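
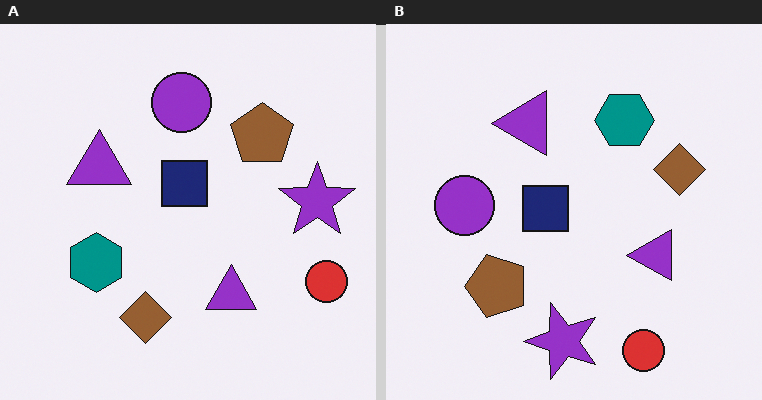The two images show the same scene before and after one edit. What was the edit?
The transformation is: transposed (reflected across the top-left ↔ bottom-right diagonal).

Shapes have swapped their row and column positions — what was in the top-right is now in the bottom-left — a diagonal reflection.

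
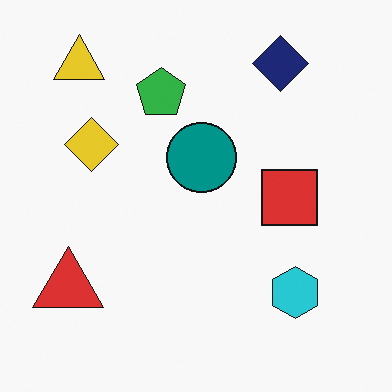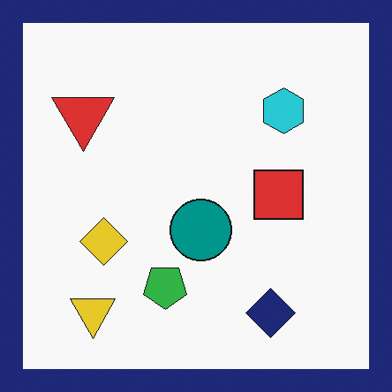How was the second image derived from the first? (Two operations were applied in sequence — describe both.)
It was flipped vertically (top ↔ bottom), then framed with a navy border.

The navy diamond is in the top-right of the first image and the bottom-right of the second — shapes on opposite sides of the horizontal midline have swapped in a mirror flip. A solid navy frame runs around the edge of the second image, with the content slightly shrunk inside it.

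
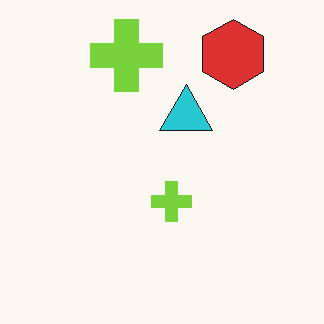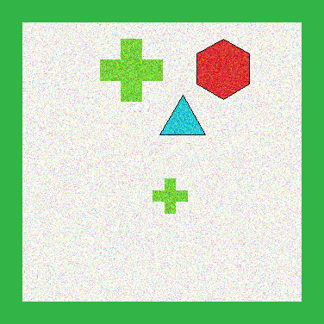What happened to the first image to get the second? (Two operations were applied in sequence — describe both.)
The second image is the first degraded with heavy additive noise, then framed with a green border.

Random speckle covers the whole image, including the flat background. A solid green frame runs around the edge of the second image, with the content slightly shrunk inside it.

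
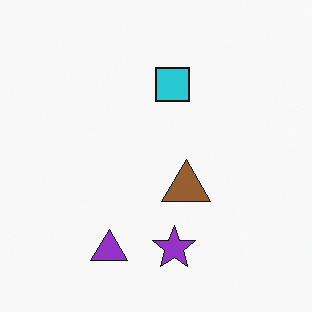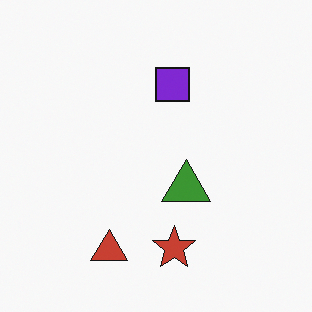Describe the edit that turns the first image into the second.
This is the original image hue-shifted by a moderate amount.

Every shape's color has rotated by the same amount around the hue wheel — a uniform hue shift.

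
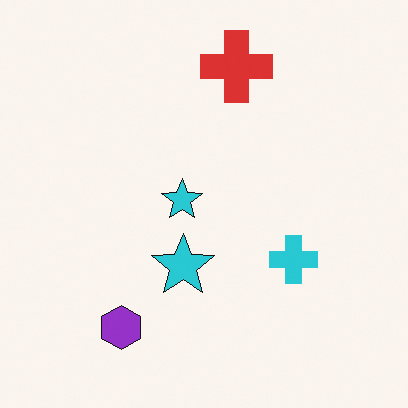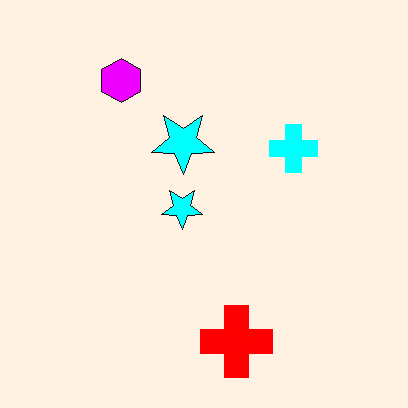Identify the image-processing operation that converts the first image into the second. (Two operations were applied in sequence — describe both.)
The transformation is: made much more vivid (saturation change), then flipped vertically (top ↔ bottom).

All colors are more vivid — a global saturation change. The red cross is in the top of the first image and the bottom of the second — shapes on opposite sides of the horizontal midline have swapped in a mirror flip.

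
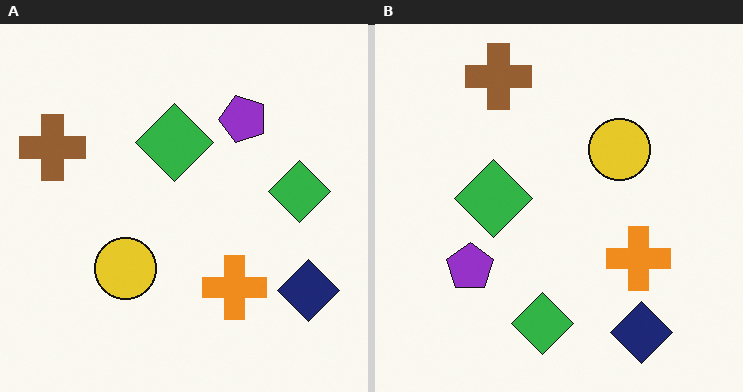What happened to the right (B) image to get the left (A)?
Transposed (reflected across the top-left ↔ bottom-right diagonal).

Shapes have swapped their row and column positions — what was in the top-right is now in the bottom-left — a diagonal reflection.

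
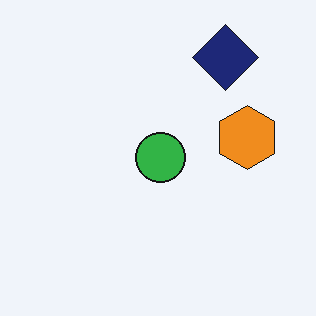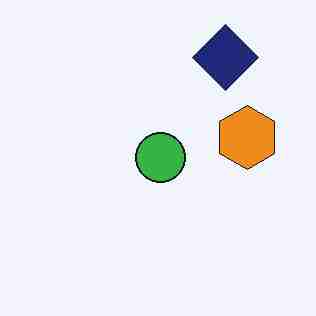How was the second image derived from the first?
It was heavily JPEG-compressed with obvious blocking artifacts.

Blocky 8×8 compression artifacts appear around shape edges and the flat background shows ringing — characteristic JPEG degradation.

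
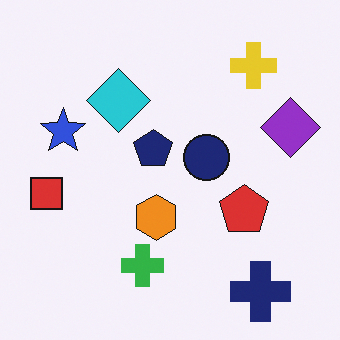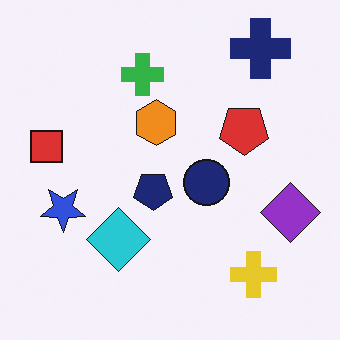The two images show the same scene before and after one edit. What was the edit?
The second image is the first flipped vertically (top ↔ bottom).

The navy cross is in the bottom-right of the first image and the top-right of the second — shapes on opposite sides of the horizontal midline have swapped in a mirror flip.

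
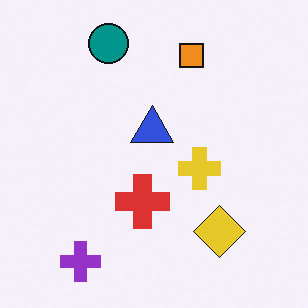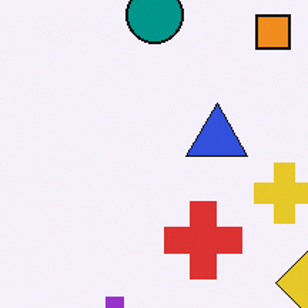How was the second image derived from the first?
It was cropped slightly and scaled back up.

The visible shapes are larger and the field of view is narrower; shapes near the original edges may be partly or wholly outside the frame — a crop-and-rescale.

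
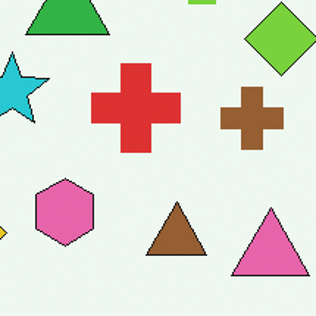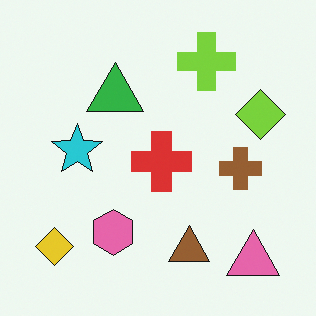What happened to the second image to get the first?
The first image is the second cropped slightly and scaled back up.

The visible shapes are larger and the field of view is narrower; shapes near the original edges may be partly or wholly outside the frame — a crop-and-rescale.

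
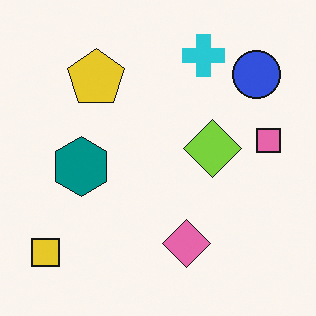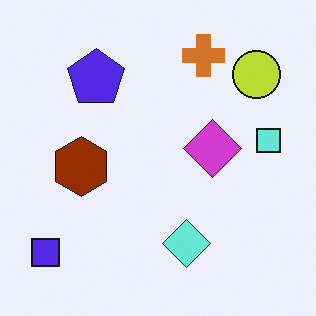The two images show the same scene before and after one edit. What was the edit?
Hue-shifted through roughly half the color wheel.

Every shape's color has rotated by the same amount around the hue wheel — a uniform hue shift.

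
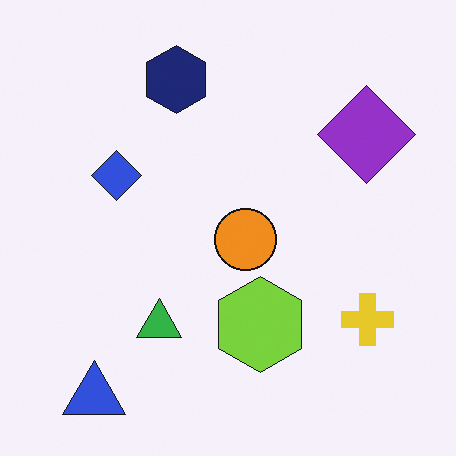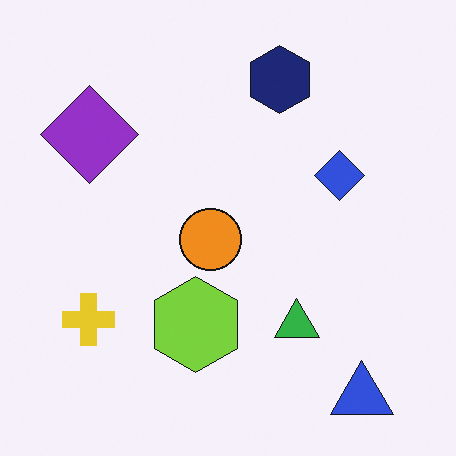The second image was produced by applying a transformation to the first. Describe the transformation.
This is the original image flipped horizontally (left ↔ right).

The yellow cross is in the bottom-right of the first image and the bottom-left of the second — shapes on opposite sides of the vertical midline have swapped in a mirror flip.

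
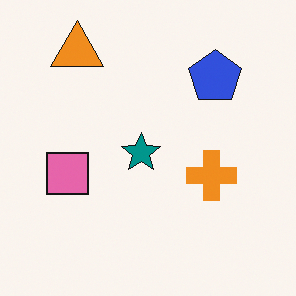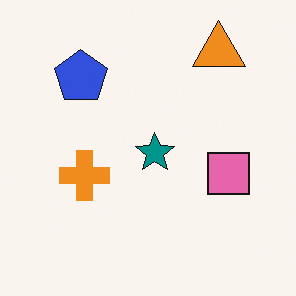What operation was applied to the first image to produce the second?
This is the original image flipped horizontally (left ↔ right).

The pink square is in the left of the first image and the right of the second — shapes on opposite sides of the vertical midline have swapped in a mirror flip.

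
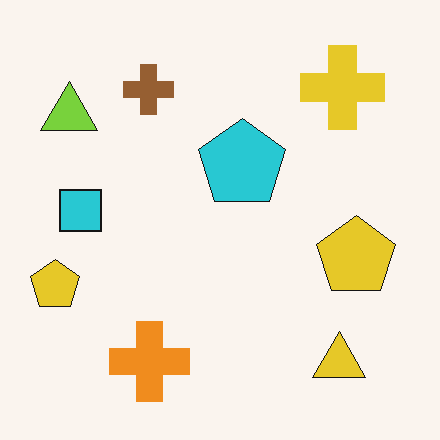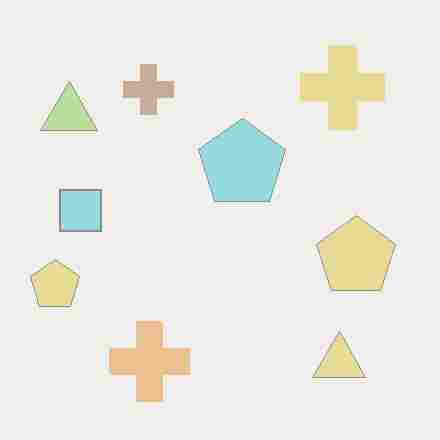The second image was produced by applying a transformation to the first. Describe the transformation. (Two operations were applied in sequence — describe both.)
Washed out (contrast reduced), then degraded with heavy JPEG compression.

Tones are pushed toward mid-grey across the whole image — a global contrast change. Blocky 8×8 compression artifacts appear around shape edges and the flat background shows ringing — characteristic JPEG degradation.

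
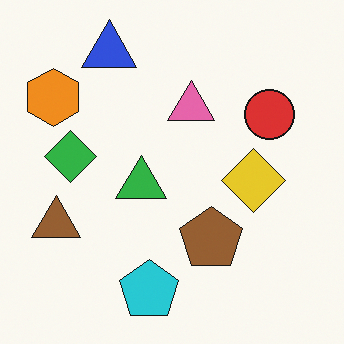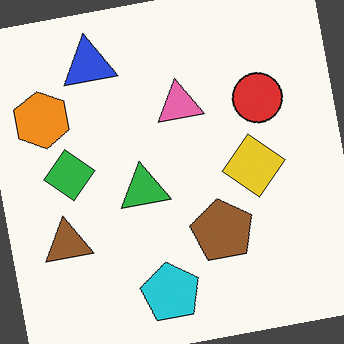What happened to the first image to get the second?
The image was rotated counter-clockwise by a small amount.

Every shape is tilted by the same angle and the image corners show triangular fill wedges — a whole-image rotation by a non-right angle.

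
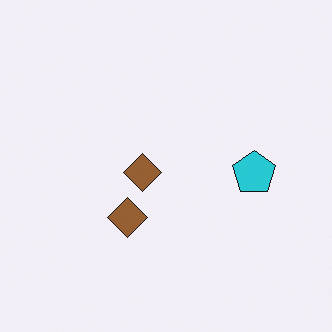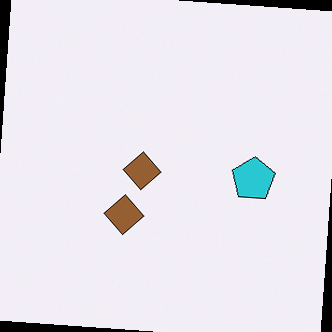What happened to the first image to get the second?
The transformation is: rotated clockwise by a small amount.

Every shape is tilted by the same angle and the image corners show triangular fill wedges — a whole-image rotation by a non-right angle.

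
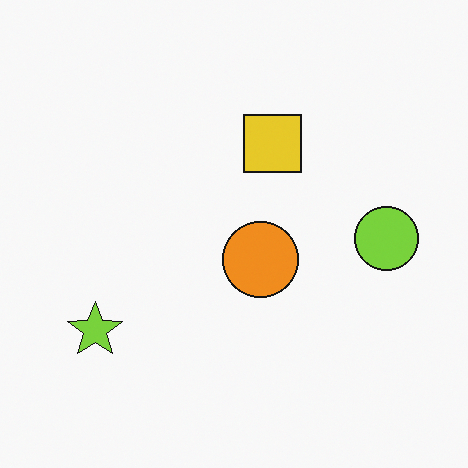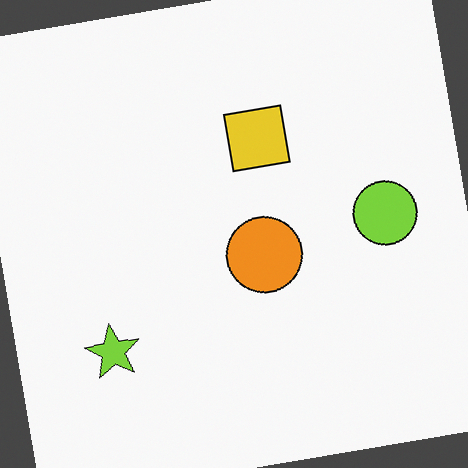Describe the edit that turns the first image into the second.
This is the original image rotated counter-clockwise by a slight angle.

Every shape is tilted by the same angle and the image corners show triangular fill wedges — a whole-image rotation by a non-right angle.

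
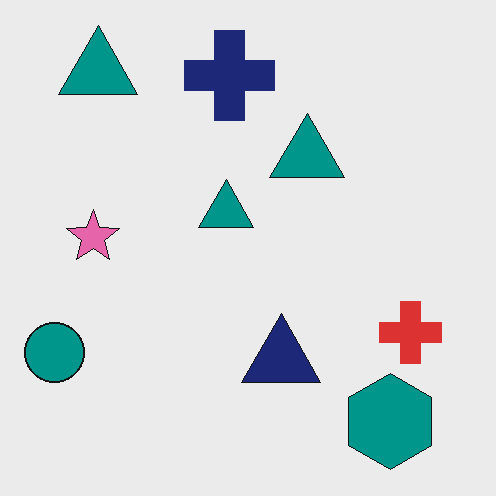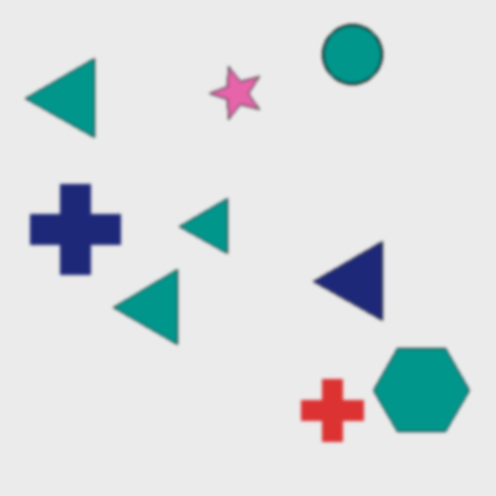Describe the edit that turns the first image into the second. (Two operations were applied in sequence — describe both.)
Transposed (reflected across the top-left ↔ bottom-right diagonal), then given a subtle gaussian blur.

Shapes have swapped their row and column positions — what was in the top-right is now in the bottom-left — a diagonal reflection. Shape edges and outlines are uniformly softened across the whole image.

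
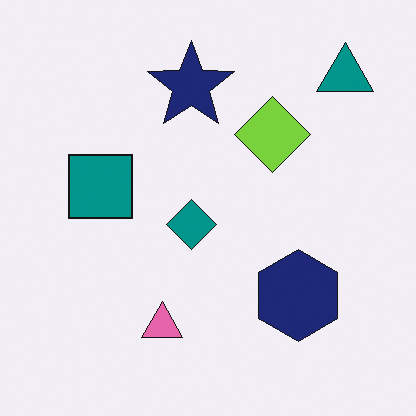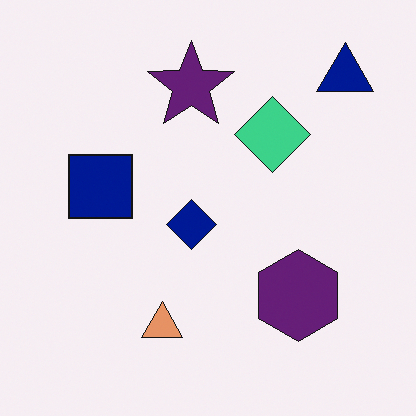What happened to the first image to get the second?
This is the original image hue-shifted by a small amount.

Every shape's color has rotated by the same amount around the hue wheel — a uniform hue shift.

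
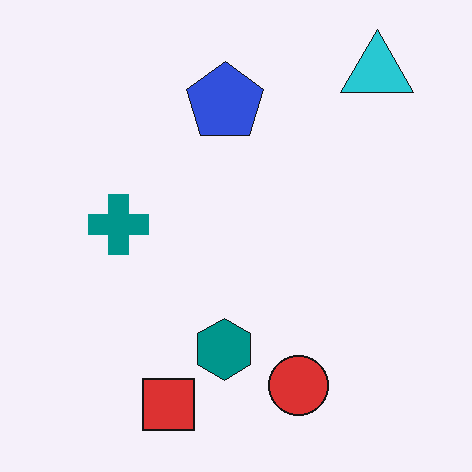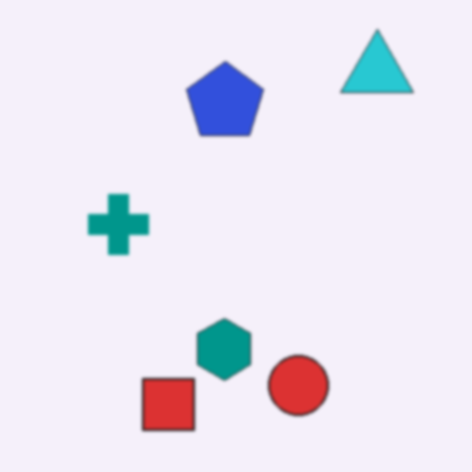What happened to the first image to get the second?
The image was given a subtle gaussian blur.

Shape edges and outlines are uniformly softened across the whole image.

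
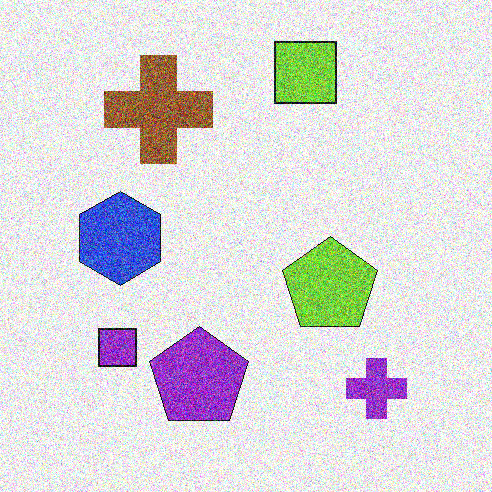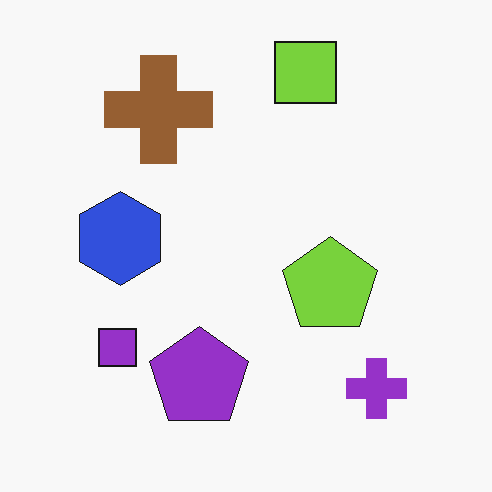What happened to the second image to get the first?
The image was degraded with heavy additive noise.

Random speckle covers the whole image, including the flat background.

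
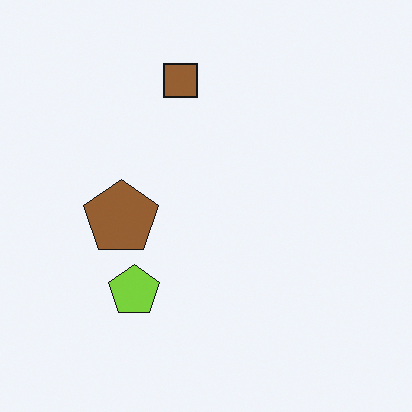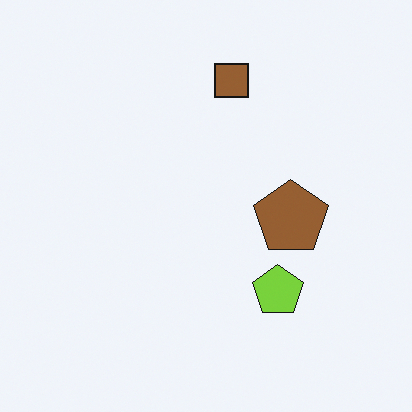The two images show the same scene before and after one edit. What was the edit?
This is the original image flipped horizontally (left ↔ right).

The brown pentagon is in the left of the first image and the right of the second — shapes on opposite sides of the vertical midline have swapped in a mirror flip.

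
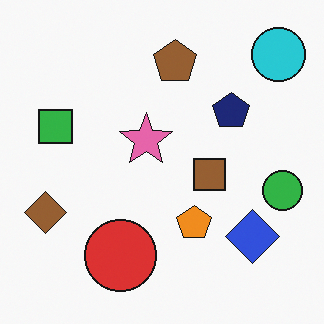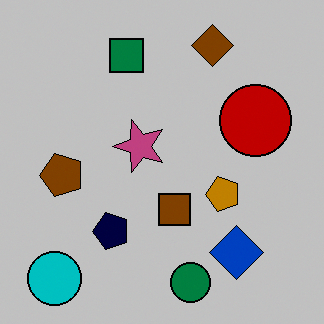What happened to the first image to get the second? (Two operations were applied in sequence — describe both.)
This is the original image transposed (reflected across the top-left ↔ bottom-right diagonal), then heavily posterized to just a handful of flat colors.

Shapes have swapped their row and column positions — what was in the top-right is now in the bottom-left — a diagonal reflection. Each flat color has snapped to a coarser quantized level — most visibly, the near-white background has dropped to a flat grey.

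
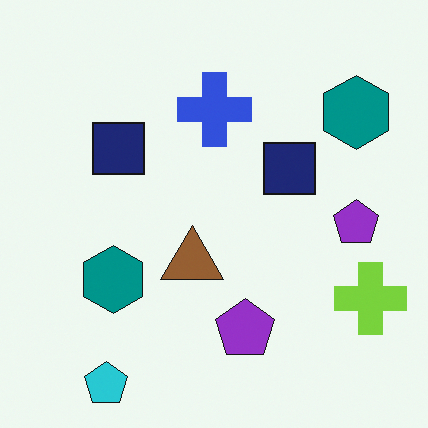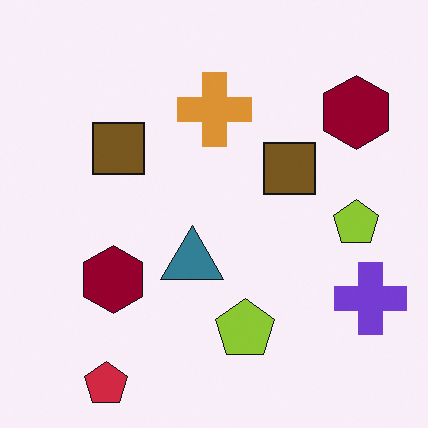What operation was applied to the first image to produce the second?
This is the original image hue-shifted by a large amount.

Every shape's color has rotated by the same amount around the hue wheel — a uniform hue shift.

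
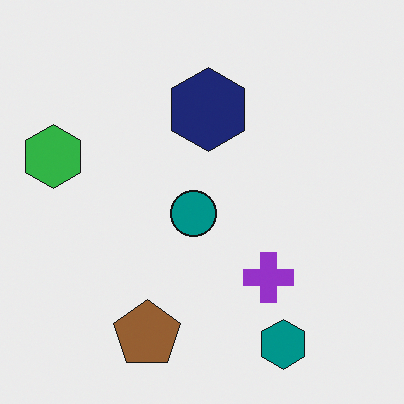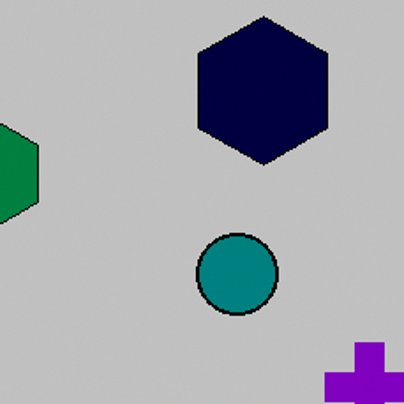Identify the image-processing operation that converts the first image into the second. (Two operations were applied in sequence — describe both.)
The second image is the first heavily posterized to just a handful of flat colors, then cropped to a noticeably smaller region and rescaled.

Each flat color has snapped to a coarser quantized level — most visibly, the near-white background has dropped to a flat grey. The visible shapes are larger and the field of view is narrower; shapes near the original edges may be partly or wholly outside the frame — a crop-and-rescale.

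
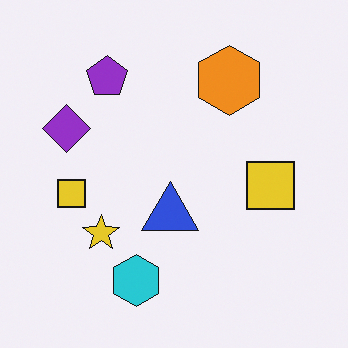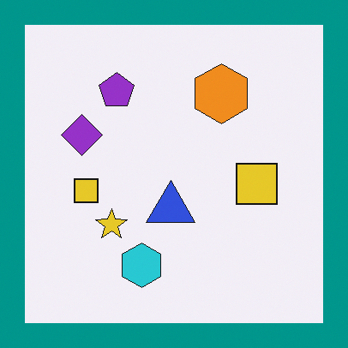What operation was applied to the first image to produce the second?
Framed with a teal border.

A solid teal frame runs around the edge of the second image, with the content slightly shrunk inside it.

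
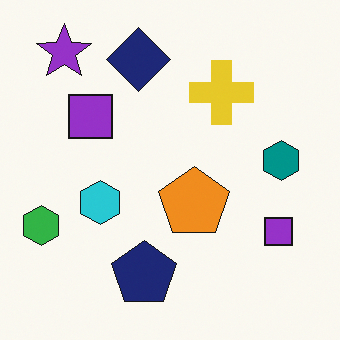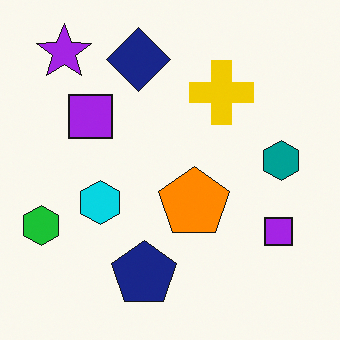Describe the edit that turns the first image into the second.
The transformation is: slightly oversaturated.

All colors are more vivid — a global saturation change.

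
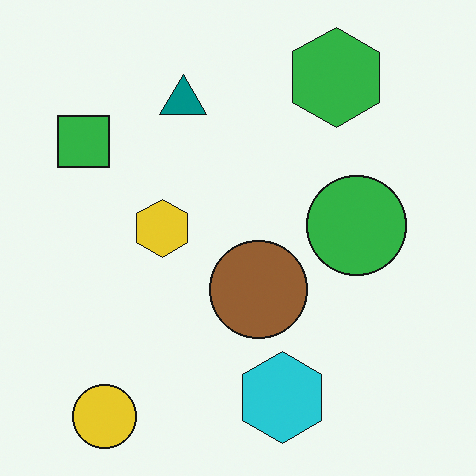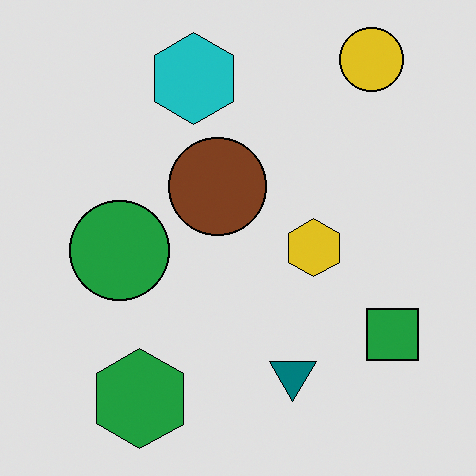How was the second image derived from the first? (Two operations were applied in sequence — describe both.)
This is the original image rotated 180°, then moderately posterized.

The yellow circle sits in the bottom-left of the first image and the top-right of the second — consistent with a whole-image 180° rotation. Each flat color has snapped to a coarser quantized level — most visibly, the near-white background has dropped to a flat grey.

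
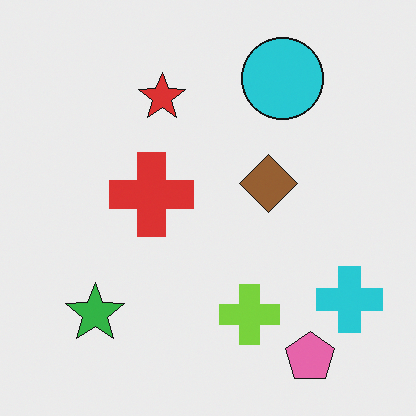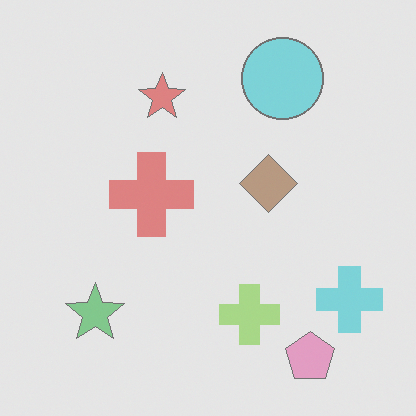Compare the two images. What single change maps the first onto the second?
The image was washed out (contrast reduced).

Tones are pushed toward mid-grey across the whole image — a global contrast change.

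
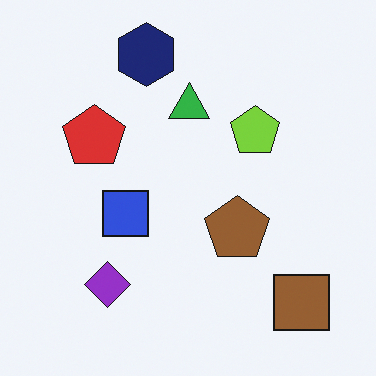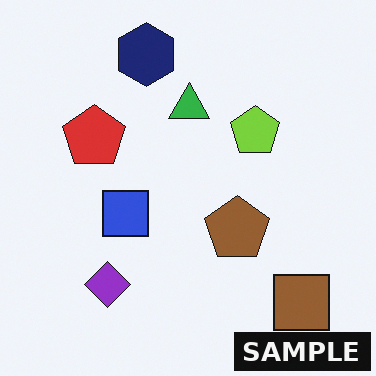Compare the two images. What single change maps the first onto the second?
It was watermarked with the text "SAMPLE" in the lower-right corner.

A dark label reading "SAMPLE" appears in the lower-right corner.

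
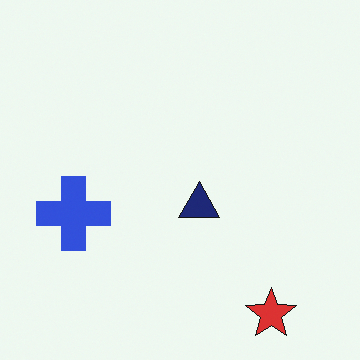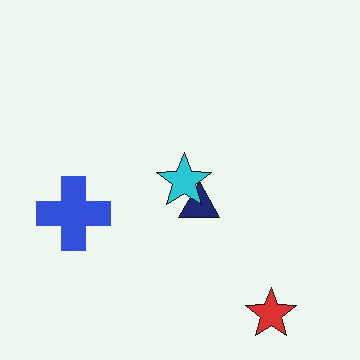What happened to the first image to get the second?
This is the original image overlaid with an additional cyan star.

A cyan star appears in the second image that is absent from the first.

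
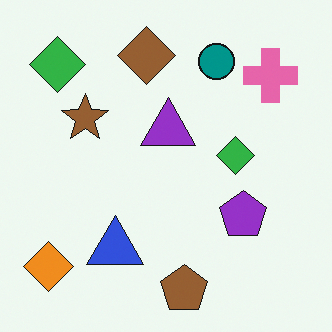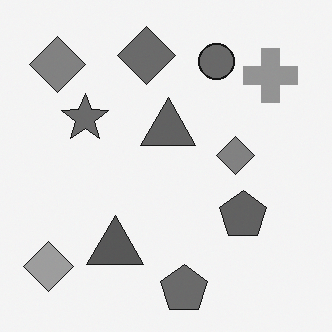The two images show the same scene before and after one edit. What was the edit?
It was converted to grayscale.

All color is removed — every shape is now a shade of grey.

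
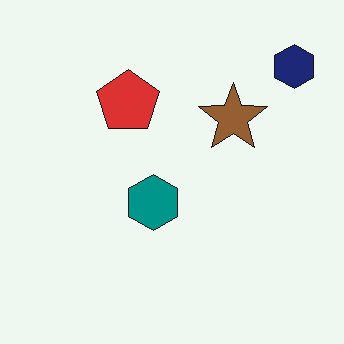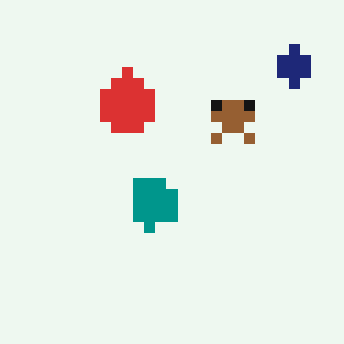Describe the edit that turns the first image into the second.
The second image is the first coarsely pixelated.

Shapes are reduced to large square blocks; fine edges and outlines are lost — a downscale-then-upscale (mosaic) effect.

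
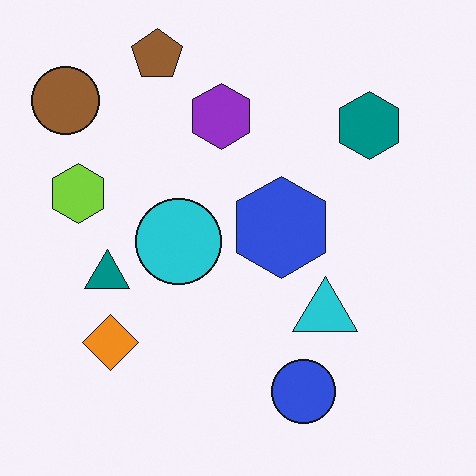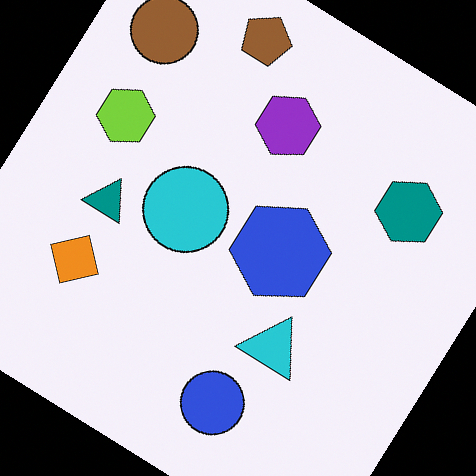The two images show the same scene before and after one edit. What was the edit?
The second image is the first rotated clockwise by a large amount — several tens of degrees.

Every shape is tilted by the same angle and the image corners show triangular fill wedges — a whole-image rotation by a non-right angle.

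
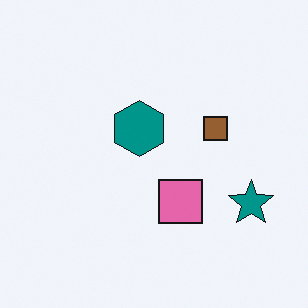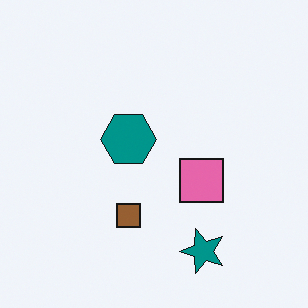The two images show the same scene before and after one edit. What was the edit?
This is the original image transposed (reflected across the top-left ↔ bottom-right diagonal).

Shapes have swapped their row and column positions — what was in the top-right is now in the bottom-left — a diagonal reflection.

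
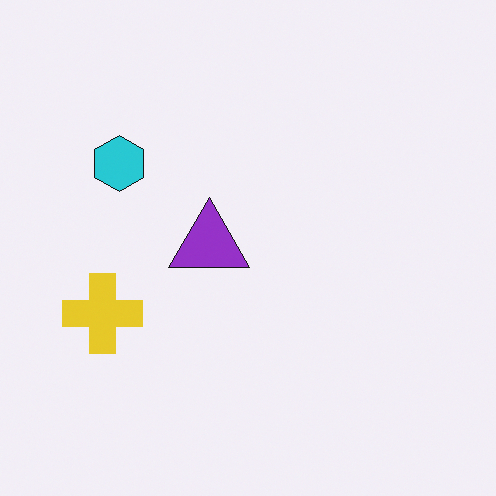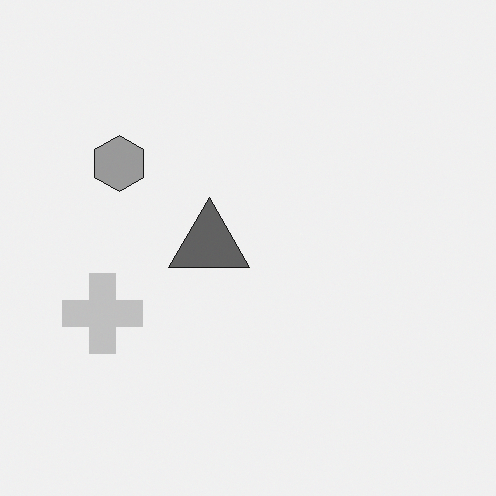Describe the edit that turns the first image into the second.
Converted to grayscale.

All color is removed — every shape is now a shade of grey.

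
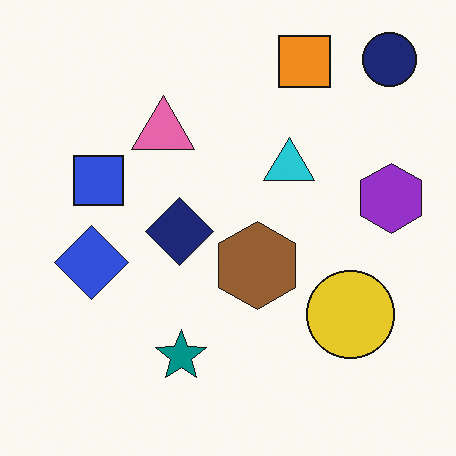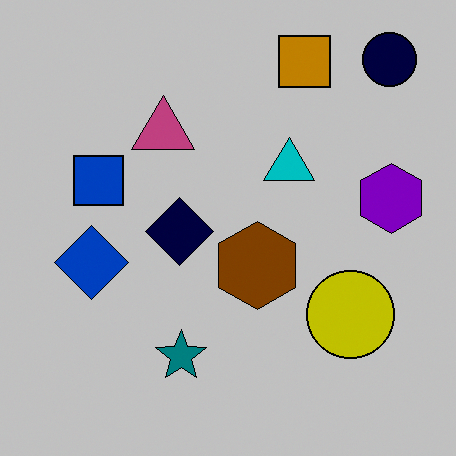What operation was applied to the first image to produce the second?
It was heavily posterized to just a handful of flat colors.

Each flat color has snapped to a coarser quantized level — most visibly, the near-white background has dropped to a flat grey.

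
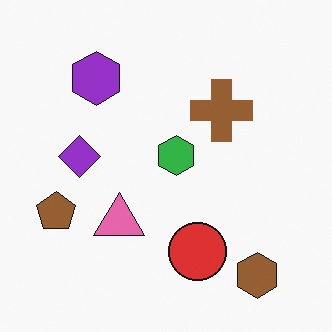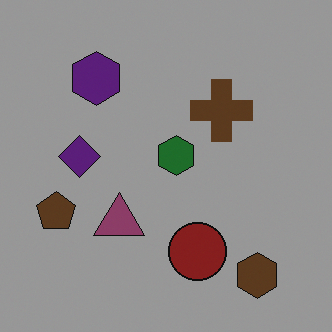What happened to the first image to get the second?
This is the original image substantially darkened.

Every pixel — background and shapes alike — is uniformly darkened.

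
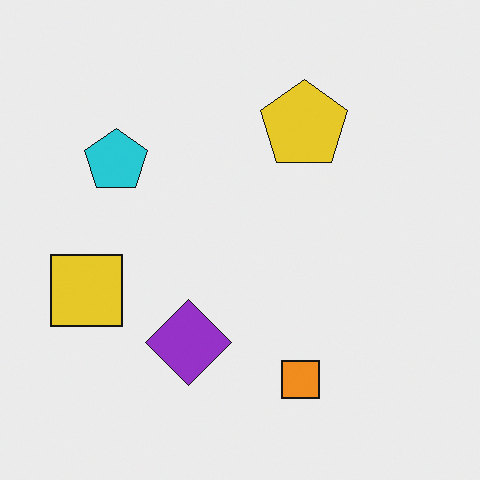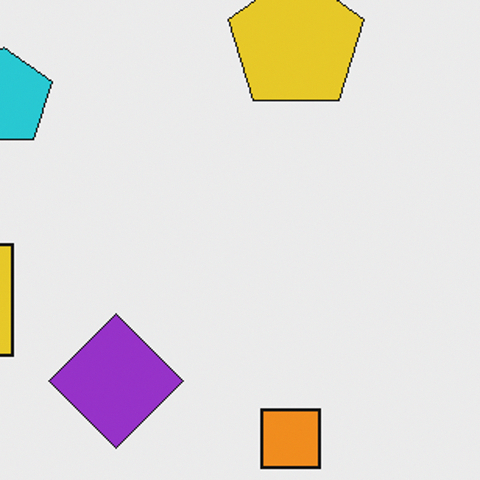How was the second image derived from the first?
The second image is the first cropped slightly and scaled back up.

The visible shapes are larger and the field of view is narrower; shapes near the original edges may be partly or wholly outside the frame — a crop-and-rescale.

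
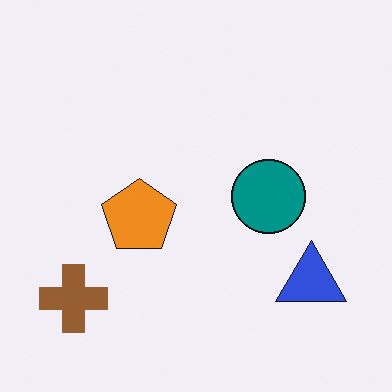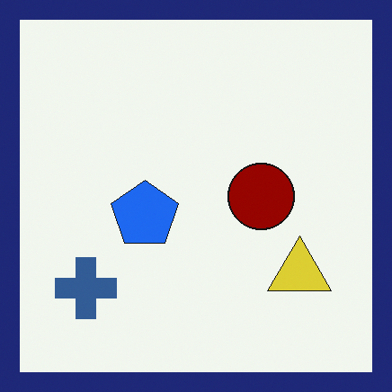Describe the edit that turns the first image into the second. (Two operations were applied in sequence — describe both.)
The second image is the first hue-shifted through roughly half the color wheel, then framed with a navy border.

Every shape's color has rotated by the same amount around the hue wheel — a uniform hue shift. A solid navy frame runs around the edge of the second image, with the content slightly shrunk inside it.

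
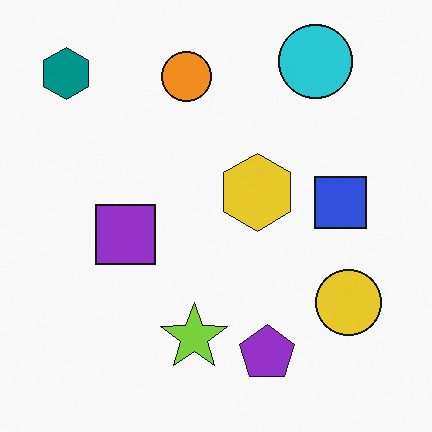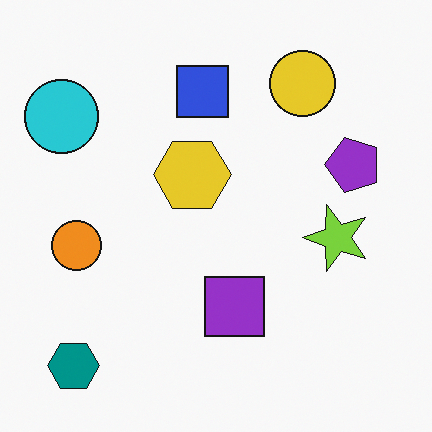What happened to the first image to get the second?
The second image is the first rotated 90° counter-clockwise.

The teal hexagon sits in the top-left of the first image and the bottom-left of the second — consistent with a whole-image 90° counter-clockwise rotation.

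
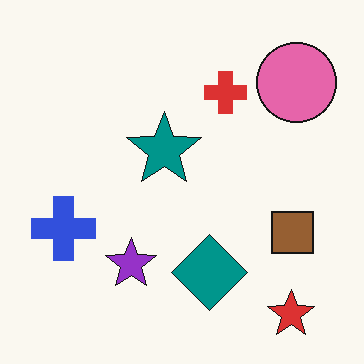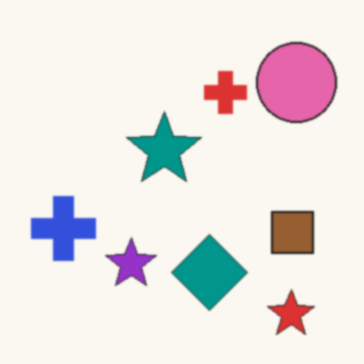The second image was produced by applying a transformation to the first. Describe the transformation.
The second image is the first slightly softened.

Shape edges and outlines are uniformly softened across the whole image.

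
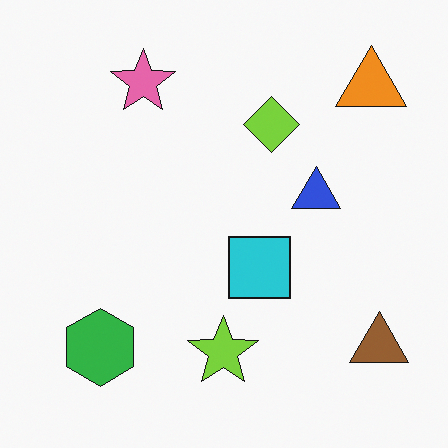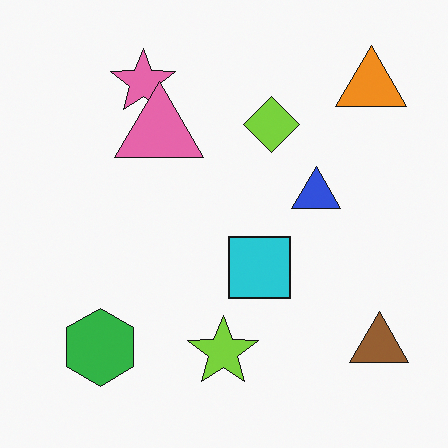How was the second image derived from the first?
Overlaid with an additional pink triangle.

A pink triangle appears in the second image that is absent from the first.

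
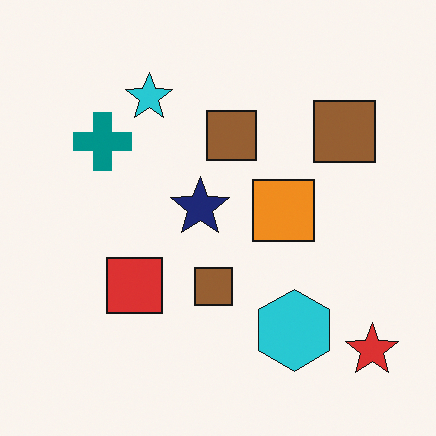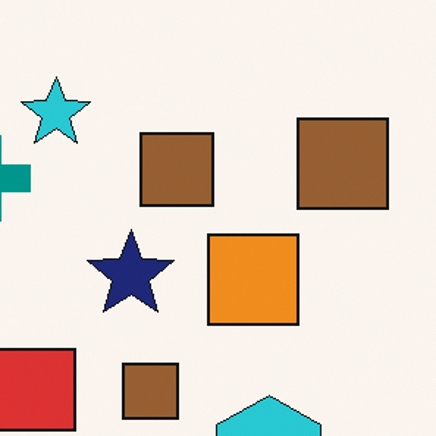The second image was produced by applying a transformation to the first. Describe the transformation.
The transformation is: cropped slightly and scaled back up.

The visible shapes are larger and the field of view is narrower; shapes near the original edges may be partly or wholly outside the frame — a crop-and-rescale.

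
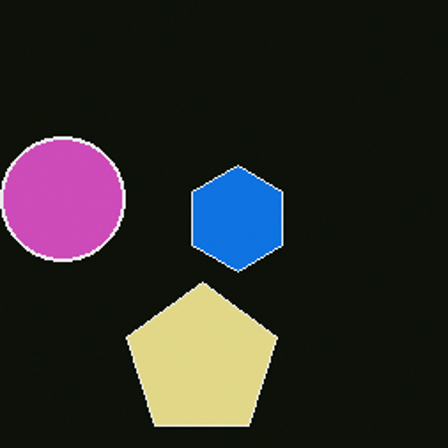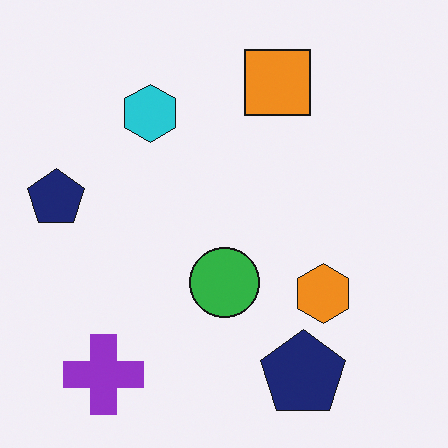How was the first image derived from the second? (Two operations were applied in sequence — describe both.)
Color-inverted (negative), then cropped to a noticeably smaller region and rescaled.

The light background has become dark and every shape's color is its complement — a photographic negative. The visible shapes are larger and the field of view is narrower; shapes near the original edges may be partly or wholly outside the frame — a crop-and-rescale.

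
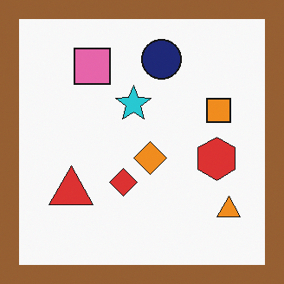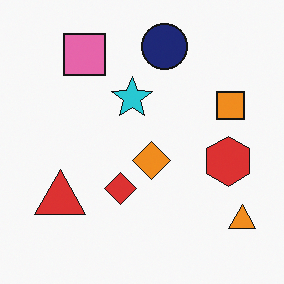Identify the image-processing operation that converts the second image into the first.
It was framed with a brown border.

A solid brown frame runs around the edge of the first image, with the content slightly shrunk inside it.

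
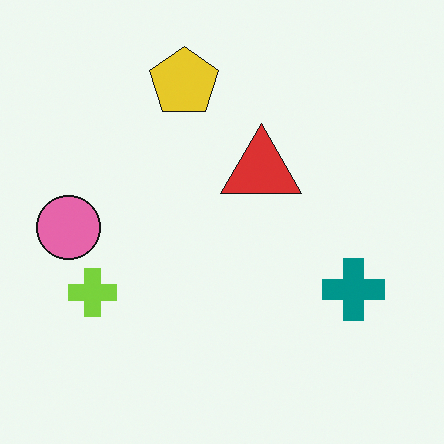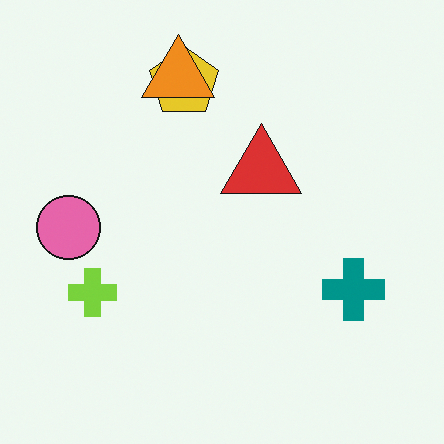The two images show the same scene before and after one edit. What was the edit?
Overlaid with an additional orange triangle.

An orange triangle appears in the second image that is absent from the first.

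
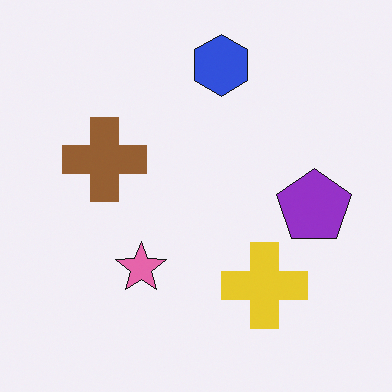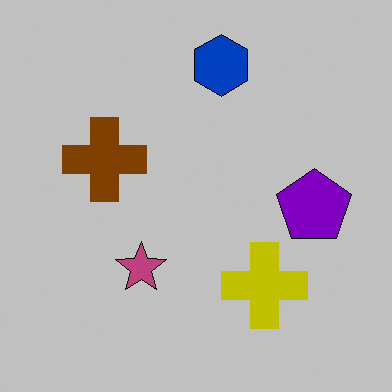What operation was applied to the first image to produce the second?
This is the original image heavily posterized to just a handful of flat colors.

Each flat color has snapped to a coarser quantized level — most visibly, the near-white background has dropped to a flat grey.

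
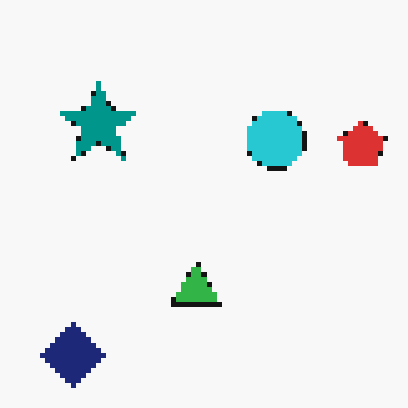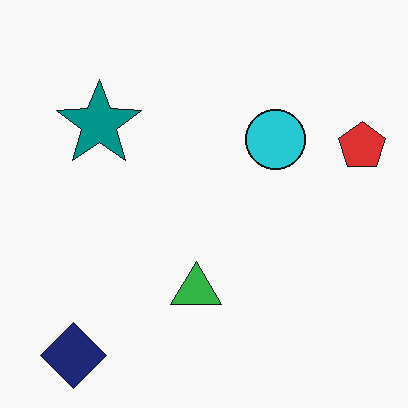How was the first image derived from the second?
The transformation is: mildly pixelated.

Shapes are reduced to large square blocks; fine edges and outlines are lost — a downscale-then-upscale (mosaic) effect.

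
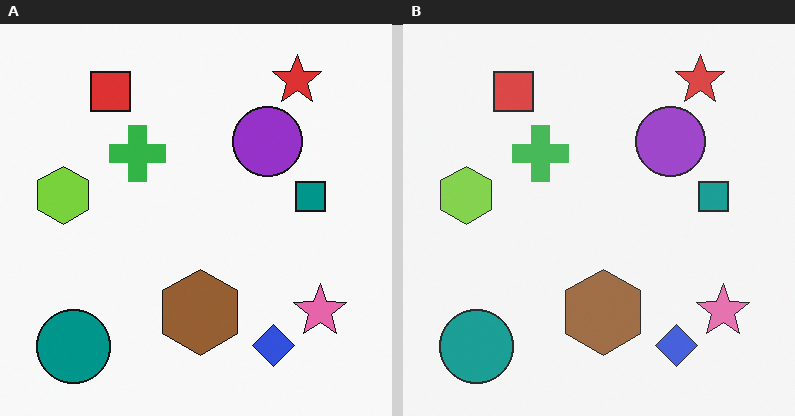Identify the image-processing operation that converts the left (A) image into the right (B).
This is the original image given slightly reduced contrast.

Tones are pushed toward mid-grey across the whole image — a global contrast change.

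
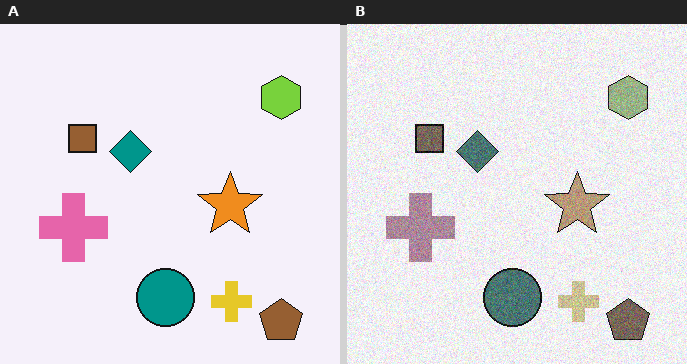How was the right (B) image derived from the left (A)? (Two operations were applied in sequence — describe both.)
The right (B) image is the left (A) made much more muted (saturation change), then degraded with moderate additive noise.

All colors are more muted and greyish — a global saturation change. Random speckle covers the whole image, including the flat background.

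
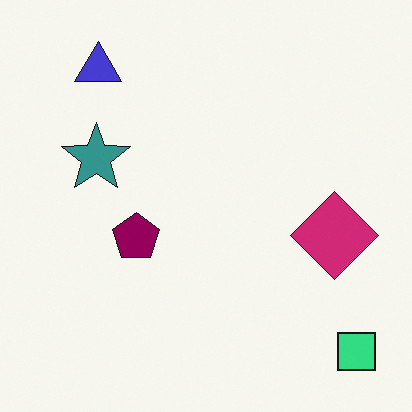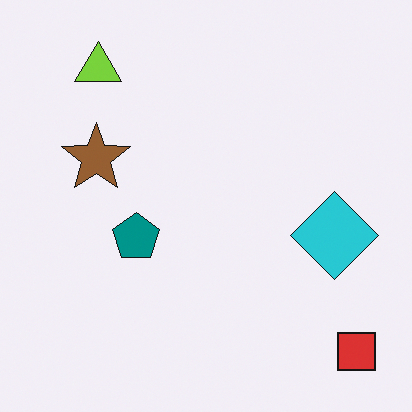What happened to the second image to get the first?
It was hue-shifted noticeably.

Every shape's color has rotated by the same amount around the hue wheel — a uniform hue shift.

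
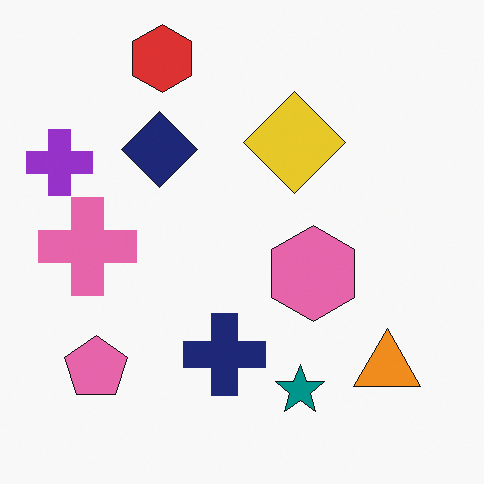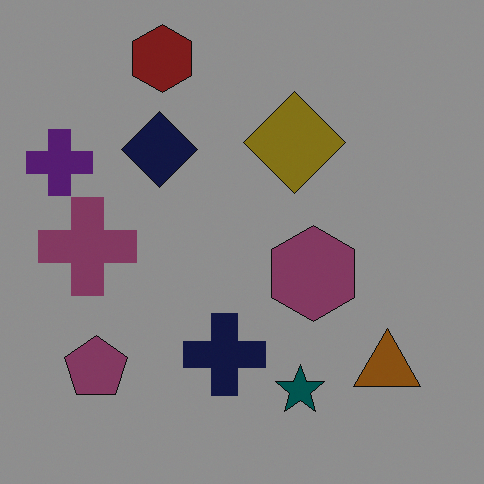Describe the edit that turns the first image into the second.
It was darkened a lot.

Every pixel — background and shapes alike — is uniformly darkened.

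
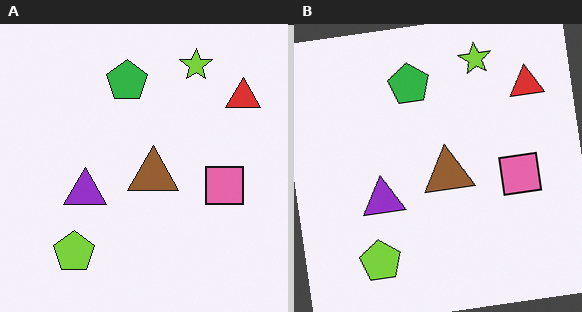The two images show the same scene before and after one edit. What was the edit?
It was rotated counter-clockwise by a slight angle.

Every shape is tilted by the same angle and the image corners show triangular fill wedges — a whole-image rotation by a non-right angle.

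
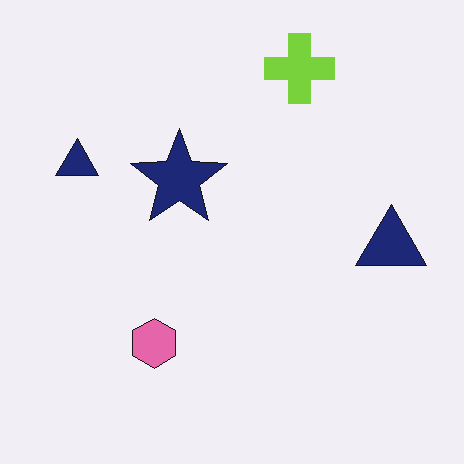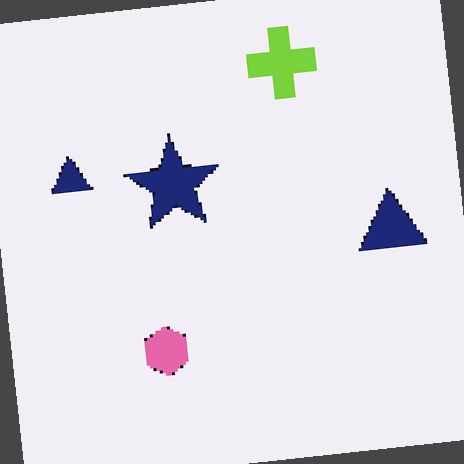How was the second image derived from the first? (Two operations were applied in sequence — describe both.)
The second image is the first lightly pixelated (a mild mosaic effect), then rotated counter-clockwise by a small amount.

Shapes are reduced to large square blocks; fine edges and outlines are lost — a downscale-then-upscale (mosaic) effect. Every shape is tilted by the same angle and the image corners show triangular fill wedges — a whole-image rotation by a non-right angle.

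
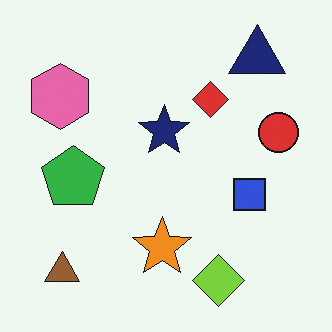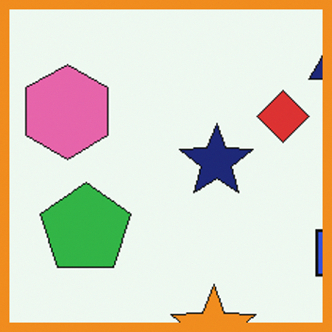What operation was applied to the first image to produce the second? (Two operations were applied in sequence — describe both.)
This is the original image cropped to a modestly smaller region and rescaled, then framed with a orange border.

The visible shapes are larger and the field of view is narrower; shapes near the original edges may be partly or wholly outside the frame — a crop-and-rescale. A solid orange frame runs around the edge of the second image, with the content slightly shrunk inside it.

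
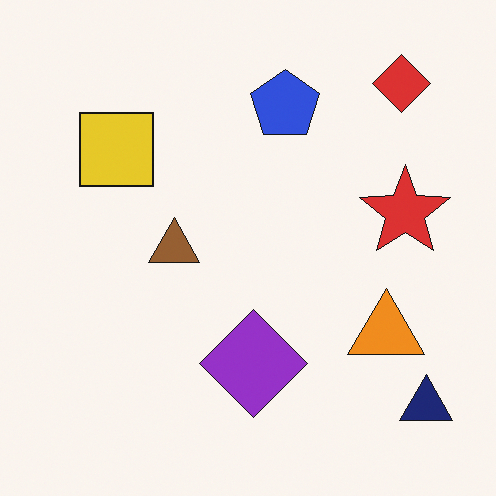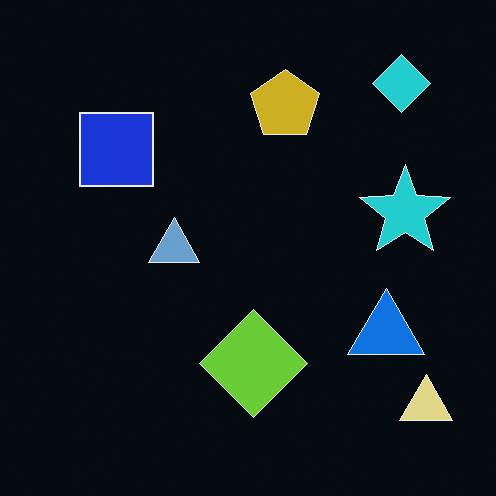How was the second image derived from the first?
The image was color-inverted (negative).

The light background has become dark and every shape's color is its complement — a photographic negative.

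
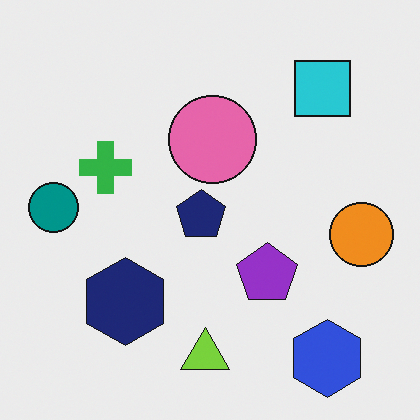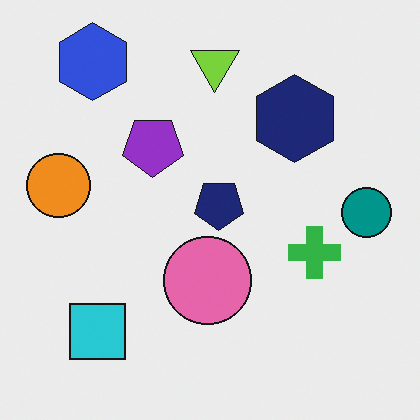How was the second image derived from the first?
This is the original image rotated 180°.

The blue hexagon sits in the bottom-right of the first image and the top-left of the second — consistent with a whole-image 180° rotation.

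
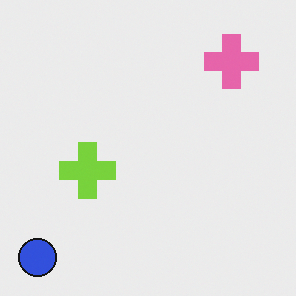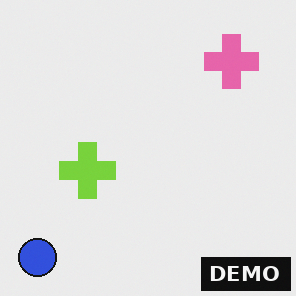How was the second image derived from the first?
Watermarked with the text "DEMO" in the lower-right corner.

A dark label reading "DEMO" appears in the lower-right corner.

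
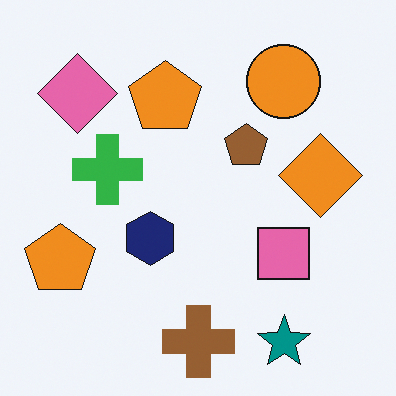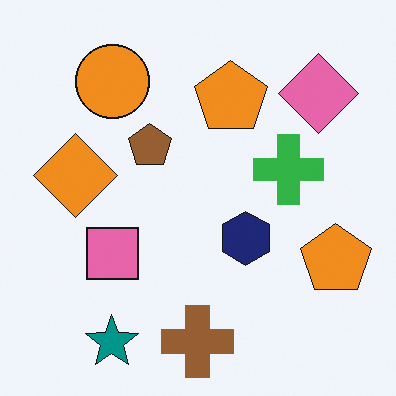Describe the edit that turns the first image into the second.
Flipped horizontally (left ↔ right).

The orange diamond is in the right of the first image and the left of the second — shapes on opposite sides of the vertical midline have swapped in a mirror flip.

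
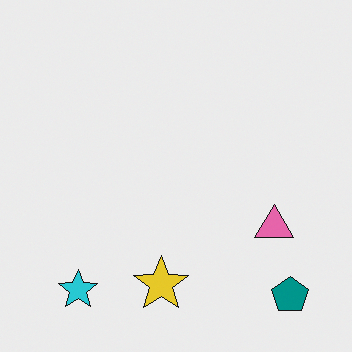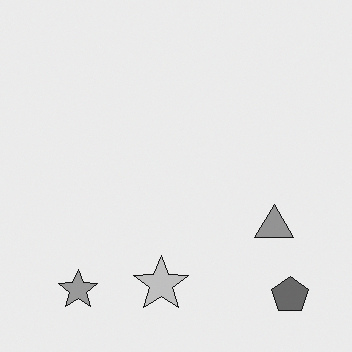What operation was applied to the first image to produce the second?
The second image is the first converted to grayscale.

All color is removed — every shape is now a shade of grey.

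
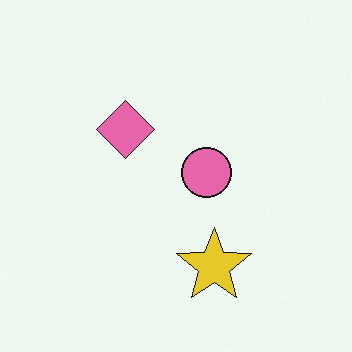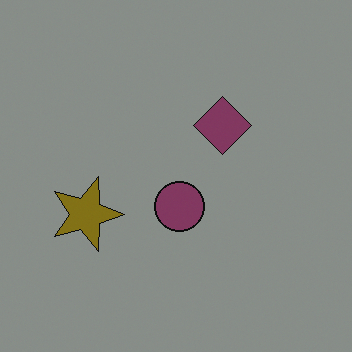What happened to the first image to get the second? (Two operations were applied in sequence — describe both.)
The second image is the first darkened a lot, then rotated 90° clockwise.

Every pixel — background and shapes alike — is uniformly darkened. The yellow star sits in the bottom of the first image and the left of the second — consistent with a whole-image 90° clockwise rotation.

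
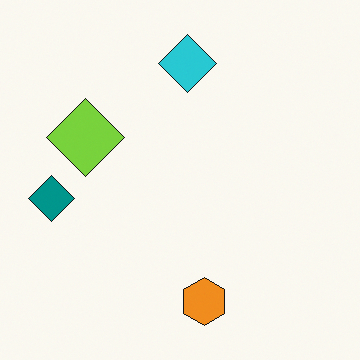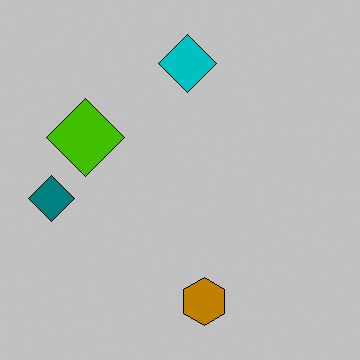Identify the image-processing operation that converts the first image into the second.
The transformation is: aggressively posterized.

Each flat color has snapped to a coarser quantized level — most visibly, the near-white background has dropped to a flat grey.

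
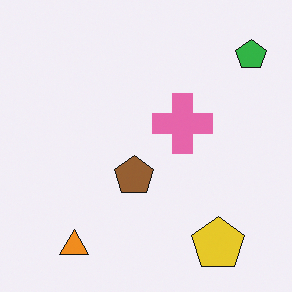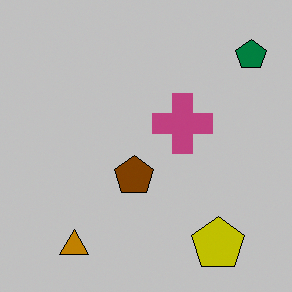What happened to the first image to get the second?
The second image is the first aggressively posterized.

Each flat color has snapped to a coarser quantized level — most visibly, the near-white background has dropped to a flat grey.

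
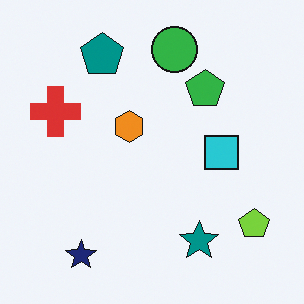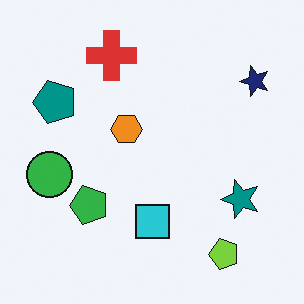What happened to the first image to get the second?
The image was transposed (reflected across the top-left ↔ bottom-right diagonal).

Shapes have swapped their row and column positions — what was in the top-right is now in the bottom-left — a diagonal reflection.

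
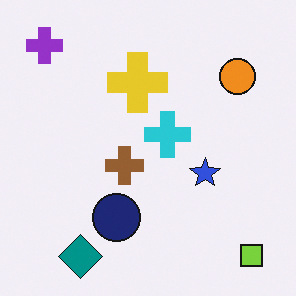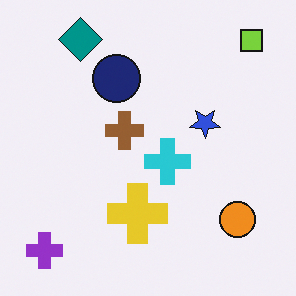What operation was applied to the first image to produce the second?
This is the original image flipped vertically (top ↔ bottom).

The teal diamond is in the bottom-left of the first image and the top-left of the second — shapes on opposite sides of the horizontal midline have swapped in a mirror flip.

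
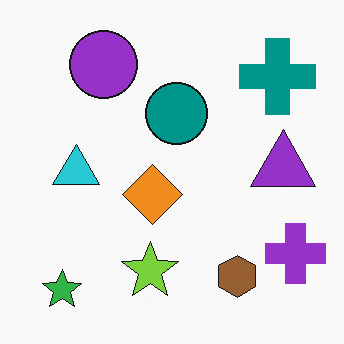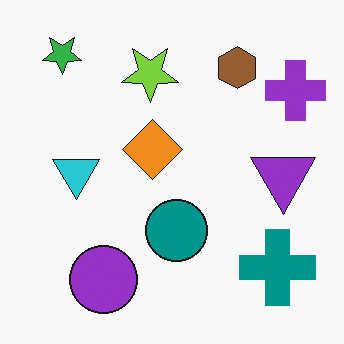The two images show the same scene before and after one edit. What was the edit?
The second image is the first flipped vertically (top ↔ bottom).

The green star is in the bottom-left of the first image and the top-left of the second — shapes on opposite sides of the horizontal midline have swapped in a mirror flip.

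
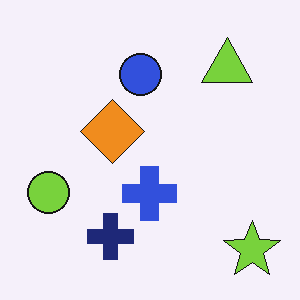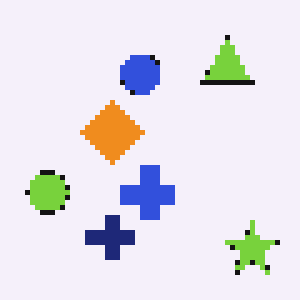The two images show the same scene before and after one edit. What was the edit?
This is the original image mildly pixelated.

Shapes are reduced to large square blocks; fine edges and outlines are lost — a downscale-then-upscale (mosaic) effect.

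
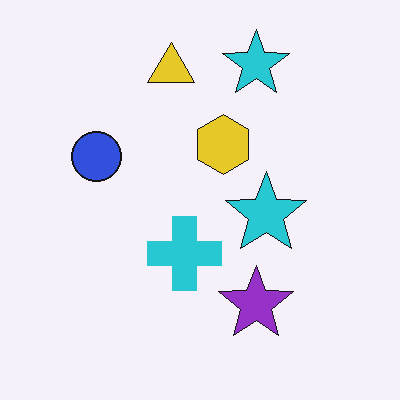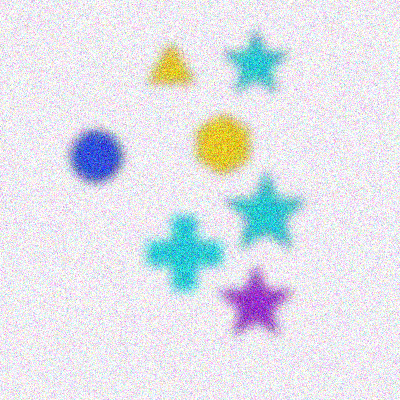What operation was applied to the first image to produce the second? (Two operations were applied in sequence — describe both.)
The second image is the first heavily blurred, then degraded with moderate additive noise.

Shape edges and outlines are uniformly softened across the whole image. Random speckle covers the whole image, including the flat background.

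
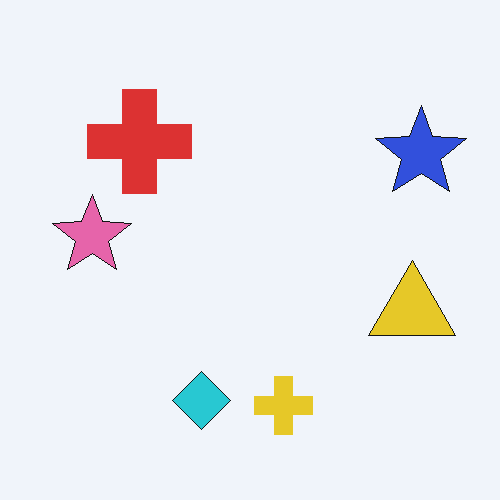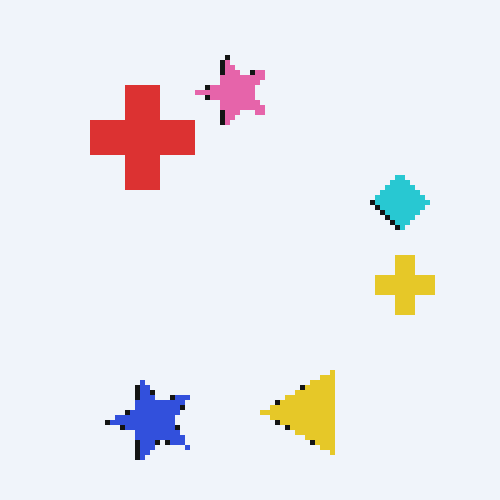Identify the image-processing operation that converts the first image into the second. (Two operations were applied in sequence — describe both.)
The second image is the first transposed (reflected across the top-left ↔ bottom-right diagonal), then lightly pixelated (a mild mosaic effect).

Shapes have swapped their row and column positions — what was in the top-right is now in the bottom-left — a diagonal reflection. Shapes are reduced to large square blocks; fine edges and outlines are lost — a downscale-then-upscale (mosaic) effect.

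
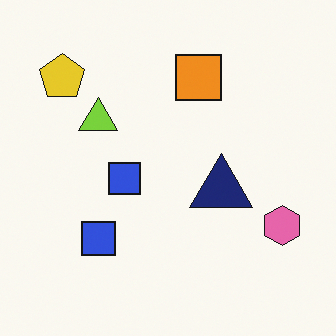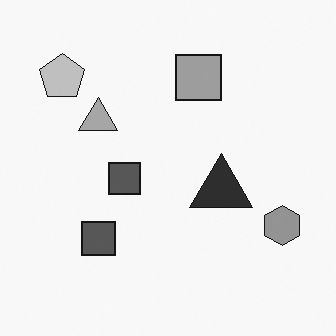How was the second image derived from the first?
It was converted to grayscale.

All color is removed — every shape is now a shade of grey.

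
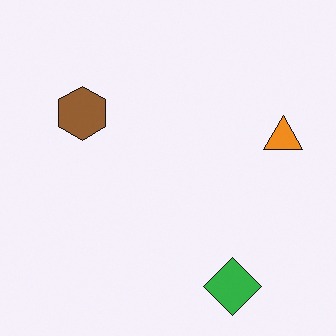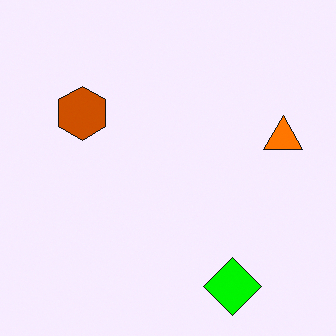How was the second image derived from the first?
It was made much more vivid (saturation change).

All colors are more vivid — a global saturation change.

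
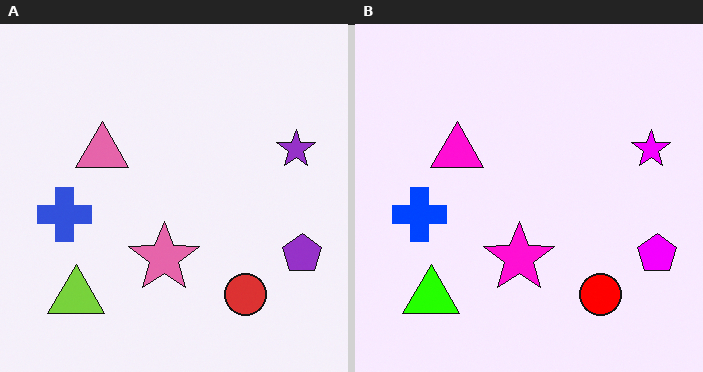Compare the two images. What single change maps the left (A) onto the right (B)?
The image was heavily oversaturated.

All colors are more vivid — a global saturation change.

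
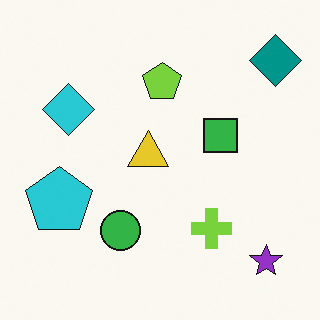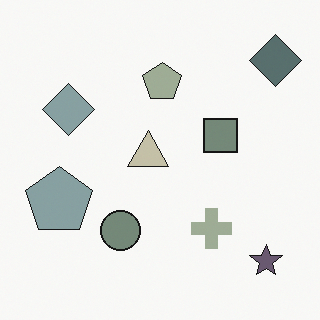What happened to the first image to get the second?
It was heavily desaturated.

All colors are more muted and greyish — a global saturation change.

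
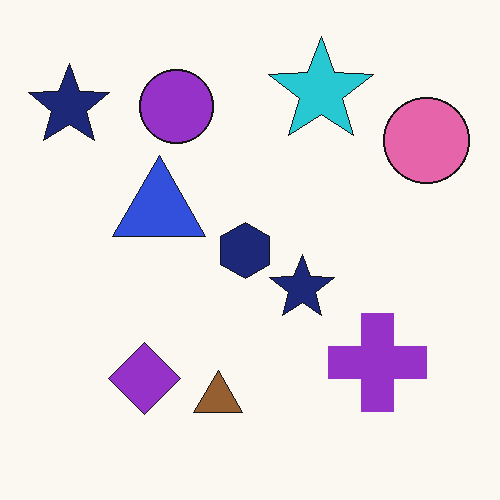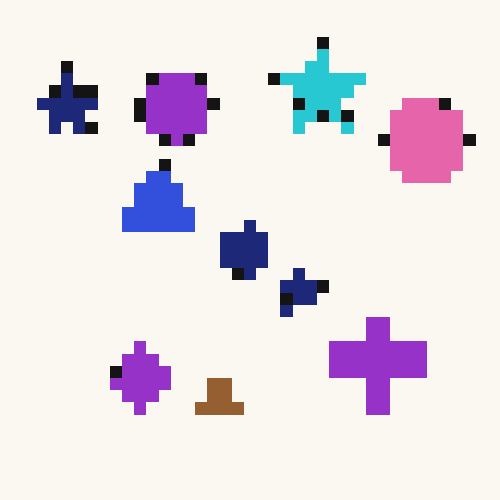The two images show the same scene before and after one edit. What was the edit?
It was heavily pixelated into large blocks.

Shapes are reduced to large square blocks; fine edges and outlines are lost — a downscale-then-upscale (mosaic) effect.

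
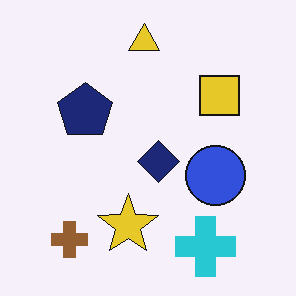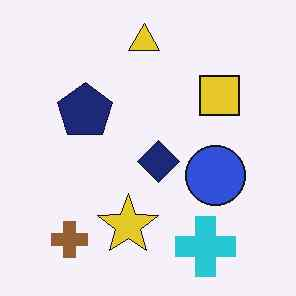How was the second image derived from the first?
This is the original image JPEG-compressed with visible artifacts.

Blocky 8×8 compression artifacts appear around shape edges and the flat background shows ringing — characteristic JPEG degradation.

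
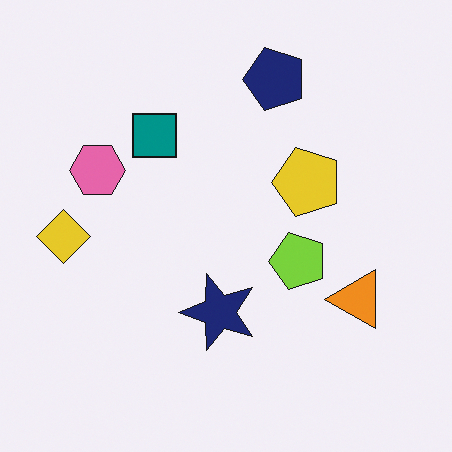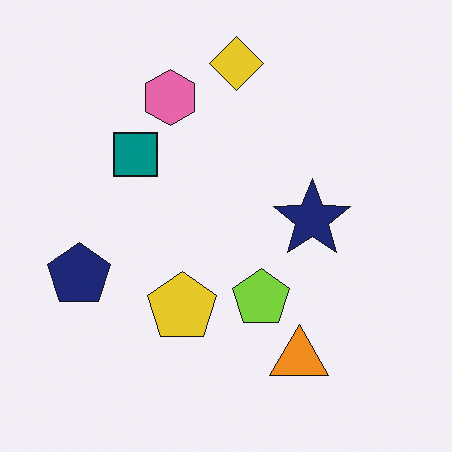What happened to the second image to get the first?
It was transposed (reflected across the top-left ↔ bottom-right diagonal).

Shapes have swapped their row and column positions — what was in the top-right is now in the bottom-left — a diagonal reflection.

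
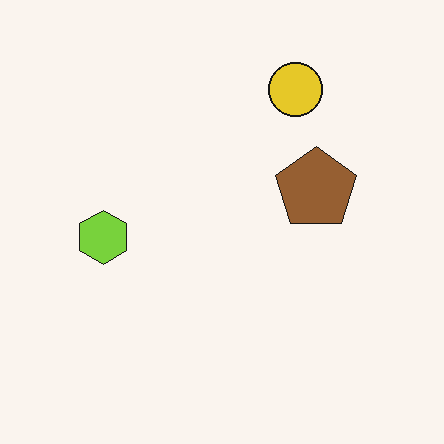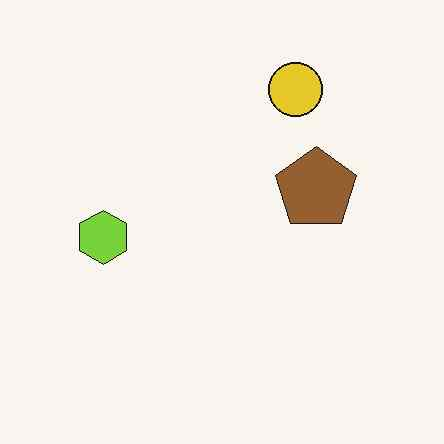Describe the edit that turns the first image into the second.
JPEG-compressed with visible artifacts.

Blocky 8×8 compression artifacts appear around shape edges and the flat background shows ringing — characteristic JPEG degradation.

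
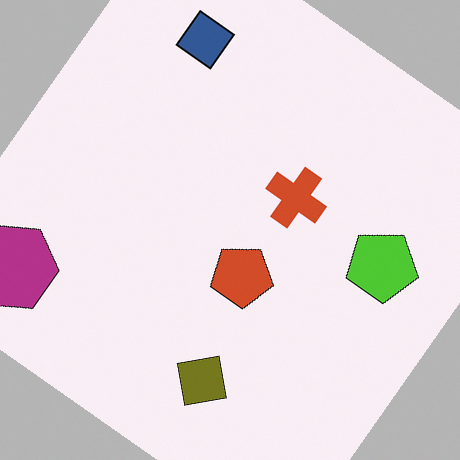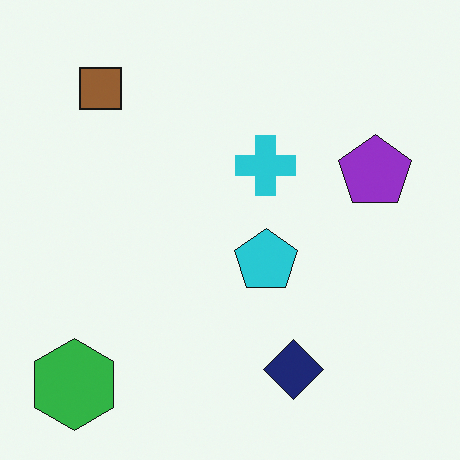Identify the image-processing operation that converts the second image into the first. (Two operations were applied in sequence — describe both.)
The first image is the second rotated clockwise by a large amount — several tens of degrees, then hue-shifted through roughly half the color wheel.

Every shape is tilted by the same angle and the image corners show triangular fill wedges — a whole-image rotation by a non-right angle. Every shape's color has rotated by the same amount around the hue wheel — a uniform hue shift.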